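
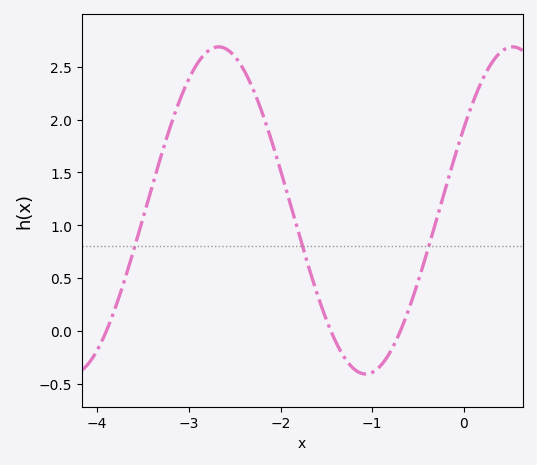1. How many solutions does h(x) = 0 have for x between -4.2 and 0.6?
3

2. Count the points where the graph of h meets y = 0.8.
3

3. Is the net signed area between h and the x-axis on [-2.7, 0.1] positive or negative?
positive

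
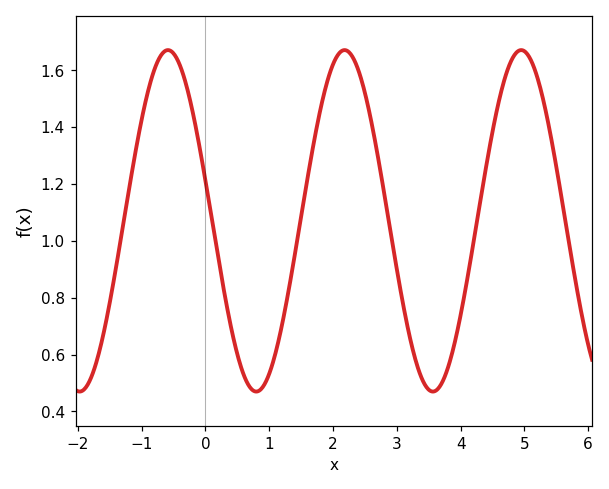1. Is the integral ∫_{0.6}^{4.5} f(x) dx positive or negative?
positive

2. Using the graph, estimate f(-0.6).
1.66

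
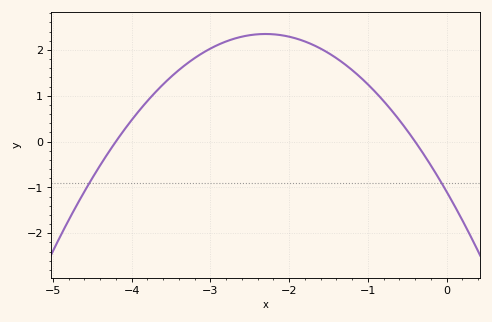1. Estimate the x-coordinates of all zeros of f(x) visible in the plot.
-4.2, -0.4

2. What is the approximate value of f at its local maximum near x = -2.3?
2.35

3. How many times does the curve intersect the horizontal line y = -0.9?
2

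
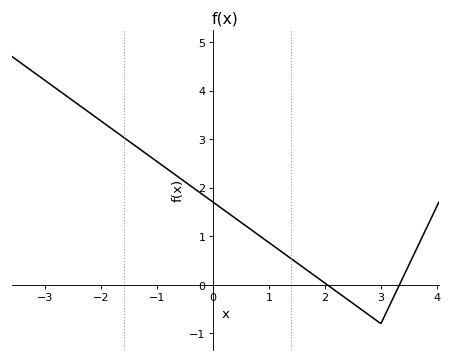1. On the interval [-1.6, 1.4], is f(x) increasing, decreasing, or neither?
decreasing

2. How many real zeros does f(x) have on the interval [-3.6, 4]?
2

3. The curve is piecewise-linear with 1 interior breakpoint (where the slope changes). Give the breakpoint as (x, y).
(3, -0.8)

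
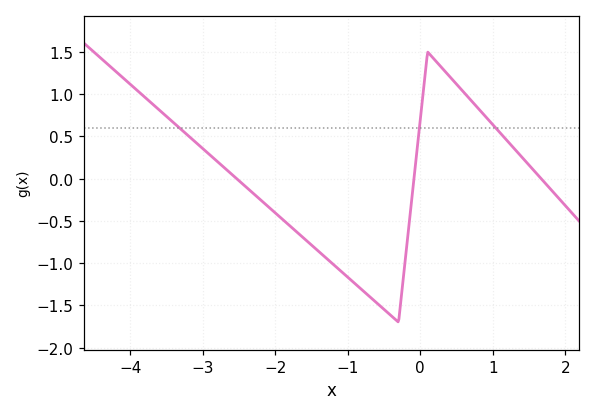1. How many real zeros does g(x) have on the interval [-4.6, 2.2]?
3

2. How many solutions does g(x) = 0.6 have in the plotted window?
3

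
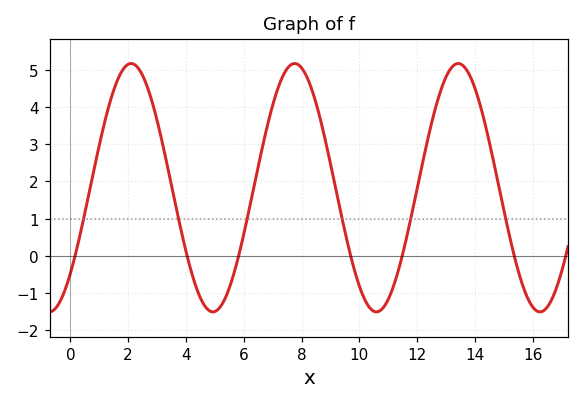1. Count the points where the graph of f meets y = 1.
6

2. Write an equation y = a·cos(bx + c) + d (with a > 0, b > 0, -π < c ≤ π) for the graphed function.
y = 3.34cos(1.11x - 2.33) + 1.83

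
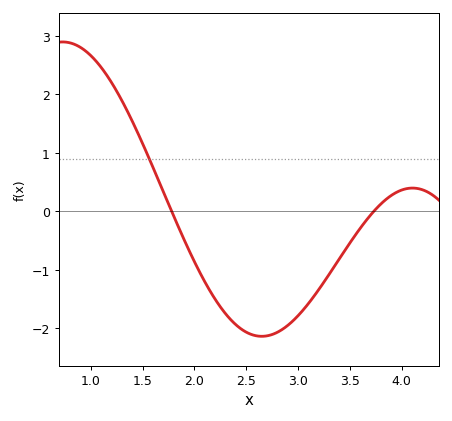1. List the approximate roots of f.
1.8, 3.75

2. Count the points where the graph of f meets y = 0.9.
1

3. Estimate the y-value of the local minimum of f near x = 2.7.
-2.1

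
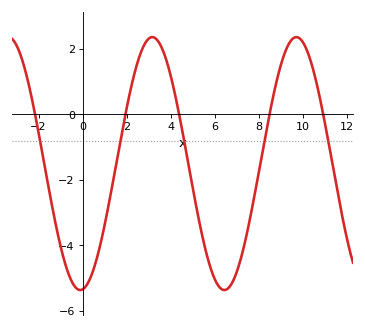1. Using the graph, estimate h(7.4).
-3.84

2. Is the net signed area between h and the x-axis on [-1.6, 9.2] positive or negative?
negative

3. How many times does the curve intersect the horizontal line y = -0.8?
5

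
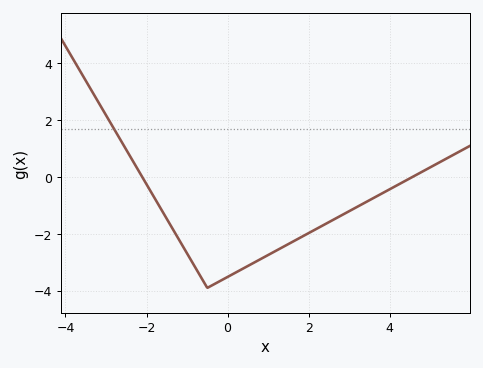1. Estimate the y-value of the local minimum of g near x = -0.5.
-3.8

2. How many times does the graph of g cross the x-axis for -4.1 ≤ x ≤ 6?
2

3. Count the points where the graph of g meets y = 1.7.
1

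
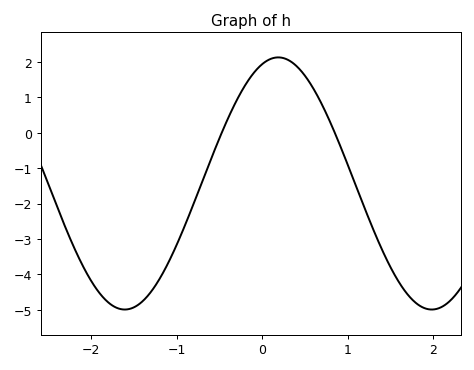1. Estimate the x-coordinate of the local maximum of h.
0.189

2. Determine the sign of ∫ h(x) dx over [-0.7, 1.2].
positive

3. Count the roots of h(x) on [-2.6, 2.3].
2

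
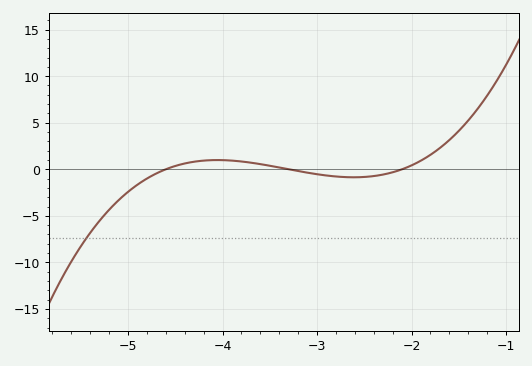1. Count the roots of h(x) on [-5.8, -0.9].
3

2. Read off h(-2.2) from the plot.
-0.325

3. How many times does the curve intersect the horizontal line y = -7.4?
1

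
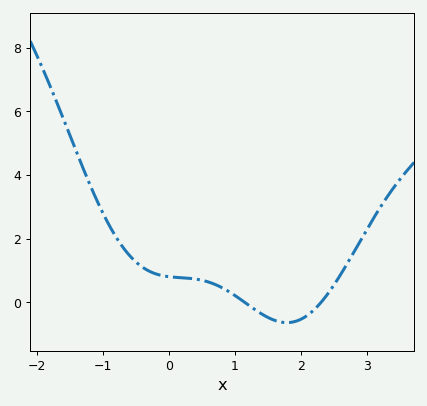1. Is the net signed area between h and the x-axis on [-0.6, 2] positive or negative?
positive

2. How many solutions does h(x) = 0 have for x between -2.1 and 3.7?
2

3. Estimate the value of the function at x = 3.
2.28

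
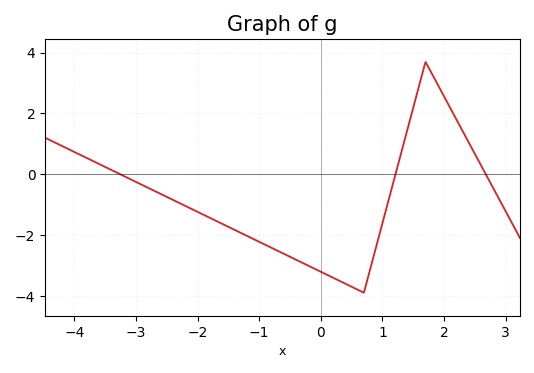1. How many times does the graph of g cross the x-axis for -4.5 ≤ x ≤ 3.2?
3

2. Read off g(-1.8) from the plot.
-1.44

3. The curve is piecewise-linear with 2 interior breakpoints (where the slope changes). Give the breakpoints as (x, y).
(0.7, -3.9); (1.7, 3.7)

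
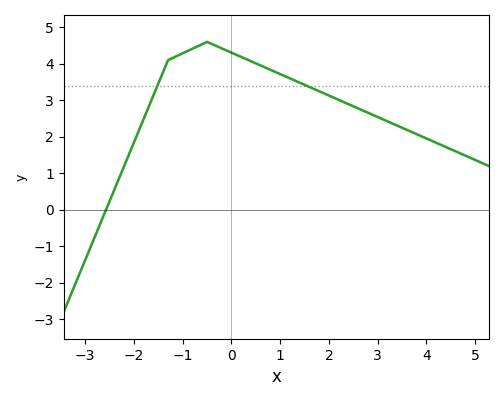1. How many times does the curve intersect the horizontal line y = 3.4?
2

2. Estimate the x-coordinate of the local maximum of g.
-0.501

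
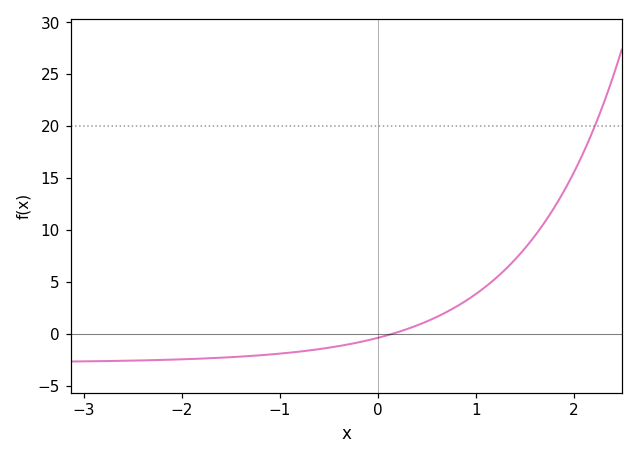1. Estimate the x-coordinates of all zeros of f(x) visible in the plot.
0.145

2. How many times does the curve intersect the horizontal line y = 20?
1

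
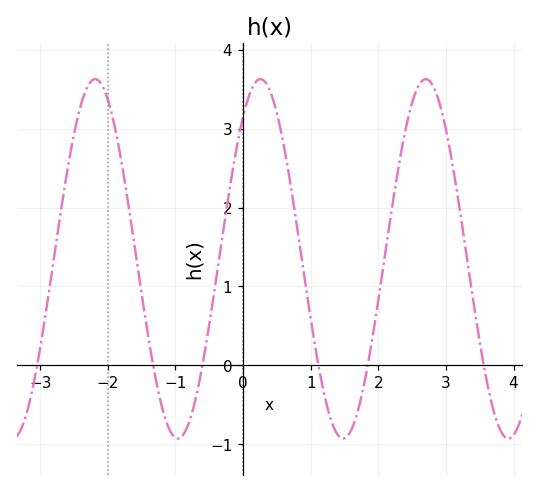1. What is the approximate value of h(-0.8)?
-0.727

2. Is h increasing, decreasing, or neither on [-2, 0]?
neither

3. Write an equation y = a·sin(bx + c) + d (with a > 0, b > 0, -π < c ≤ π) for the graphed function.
y = 2.28sin(2.57x + 0.91) + 1.35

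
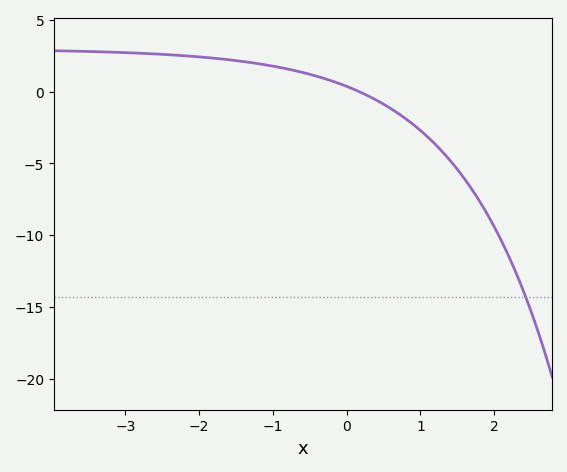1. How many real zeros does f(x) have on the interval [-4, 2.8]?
1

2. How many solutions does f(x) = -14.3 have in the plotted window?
1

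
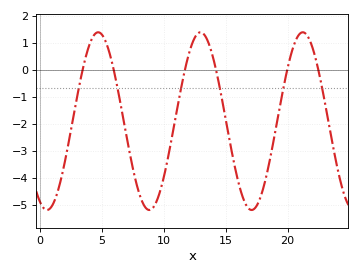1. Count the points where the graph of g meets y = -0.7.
6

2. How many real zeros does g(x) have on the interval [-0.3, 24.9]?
6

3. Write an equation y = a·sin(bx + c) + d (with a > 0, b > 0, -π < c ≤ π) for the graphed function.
y = 3.29sin(0.76x - 2) - 1.91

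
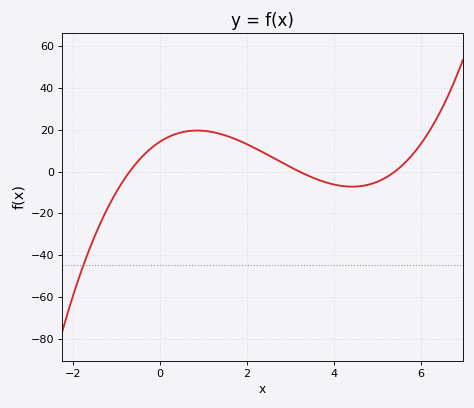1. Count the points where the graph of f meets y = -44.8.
1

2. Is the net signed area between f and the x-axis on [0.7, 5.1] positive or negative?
positive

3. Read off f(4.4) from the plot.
-8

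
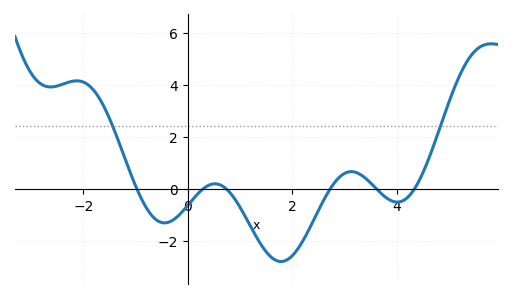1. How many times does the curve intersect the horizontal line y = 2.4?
2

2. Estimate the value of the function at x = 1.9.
-2.72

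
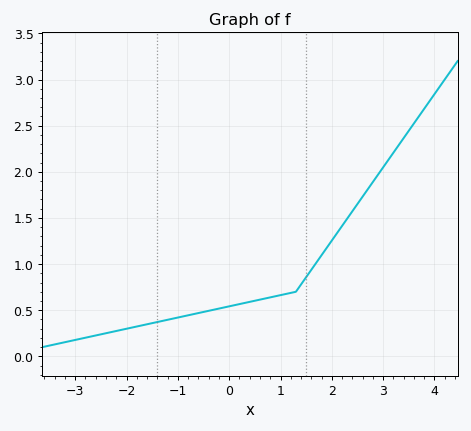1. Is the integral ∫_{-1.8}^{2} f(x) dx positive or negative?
positive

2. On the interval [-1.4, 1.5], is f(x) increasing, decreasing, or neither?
increasing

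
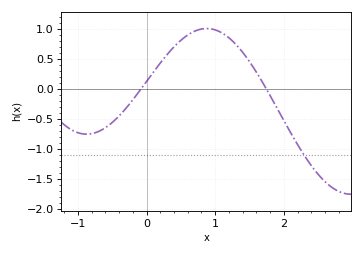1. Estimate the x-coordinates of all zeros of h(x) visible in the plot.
-0.083, 1.75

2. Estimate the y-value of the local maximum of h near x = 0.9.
1.01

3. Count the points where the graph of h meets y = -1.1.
1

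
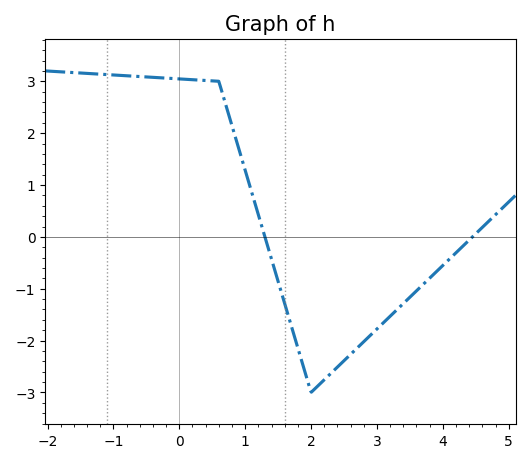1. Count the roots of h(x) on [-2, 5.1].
2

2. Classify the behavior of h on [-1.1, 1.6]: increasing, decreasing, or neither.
decreasing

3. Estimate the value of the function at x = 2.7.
-2.1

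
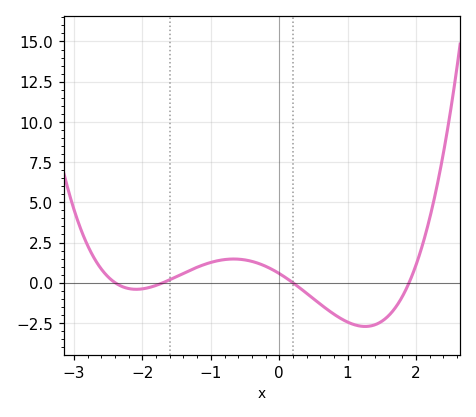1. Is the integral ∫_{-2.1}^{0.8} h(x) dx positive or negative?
positive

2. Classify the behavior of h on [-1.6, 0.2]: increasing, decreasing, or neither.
neither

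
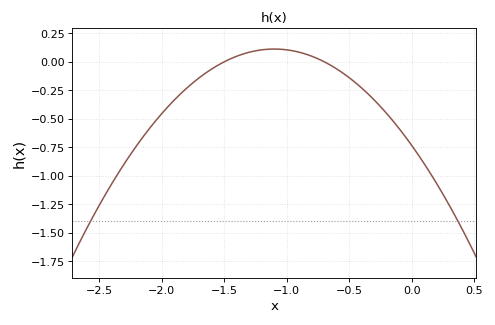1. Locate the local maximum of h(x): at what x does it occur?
-1.1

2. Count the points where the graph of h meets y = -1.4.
2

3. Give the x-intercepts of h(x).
-1.5, -0.7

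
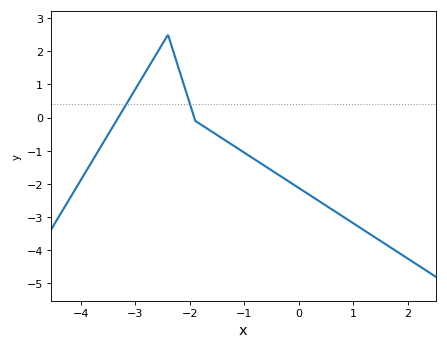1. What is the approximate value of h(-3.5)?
-0.515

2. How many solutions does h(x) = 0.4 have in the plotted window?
2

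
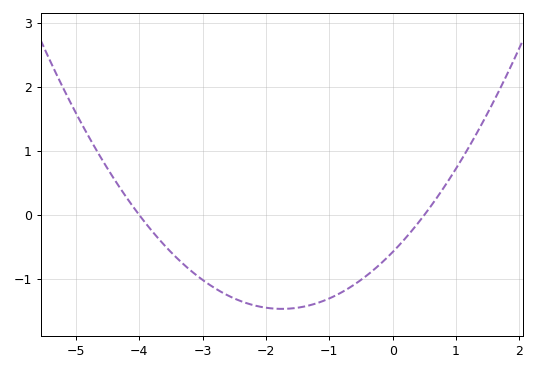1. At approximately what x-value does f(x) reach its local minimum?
-1.75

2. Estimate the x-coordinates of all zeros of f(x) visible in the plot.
-4, 0.5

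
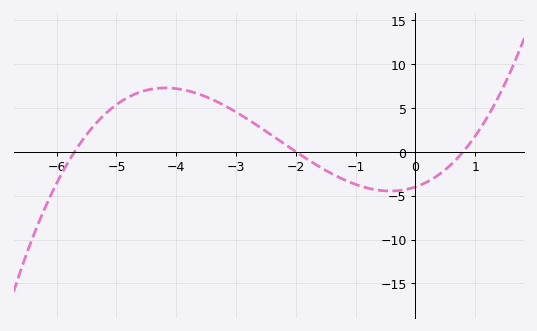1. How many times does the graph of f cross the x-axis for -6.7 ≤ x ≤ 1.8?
3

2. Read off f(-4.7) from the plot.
6.5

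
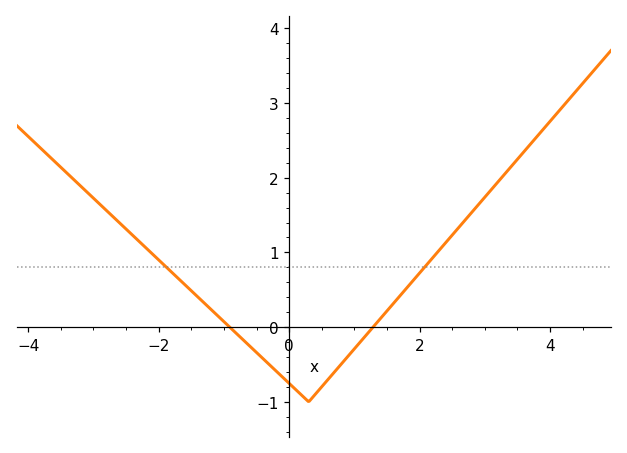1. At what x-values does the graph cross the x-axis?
-0.911, 1.29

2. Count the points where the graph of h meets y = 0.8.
2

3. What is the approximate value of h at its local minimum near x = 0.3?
-0.999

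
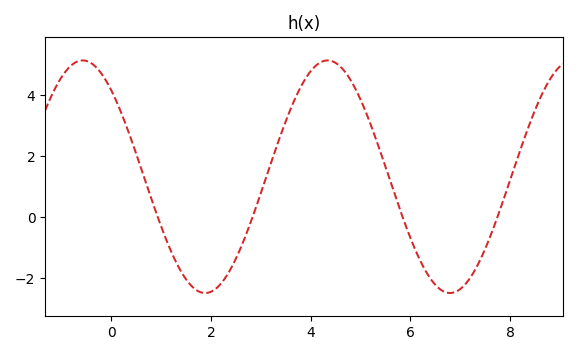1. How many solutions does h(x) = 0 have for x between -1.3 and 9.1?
4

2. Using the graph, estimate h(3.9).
4.6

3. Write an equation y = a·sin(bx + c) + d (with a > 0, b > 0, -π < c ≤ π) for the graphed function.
y = 3.81sin(1.3x + 2.3) + 1.33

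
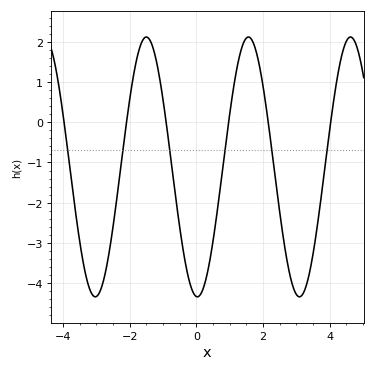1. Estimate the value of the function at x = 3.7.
-2.15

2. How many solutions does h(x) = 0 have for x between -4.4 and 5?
6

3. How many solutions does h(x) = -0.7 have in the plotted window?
6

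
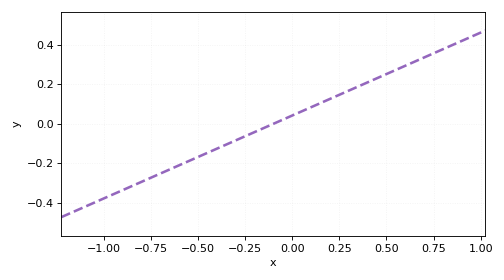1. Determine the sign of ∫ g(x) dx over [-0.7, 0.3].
negative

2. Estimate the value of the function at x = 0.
0.04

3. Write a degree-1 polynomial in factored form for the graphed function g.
y = 0.42(x + 0.1)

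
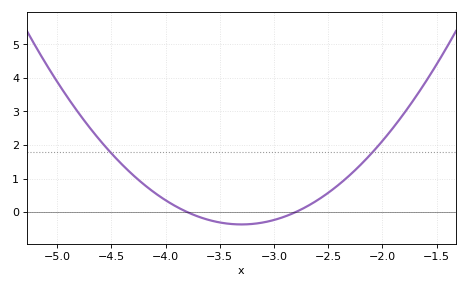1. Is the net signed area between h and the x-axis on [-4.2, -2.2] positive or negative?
positive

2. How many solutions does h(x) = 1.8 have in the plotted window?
2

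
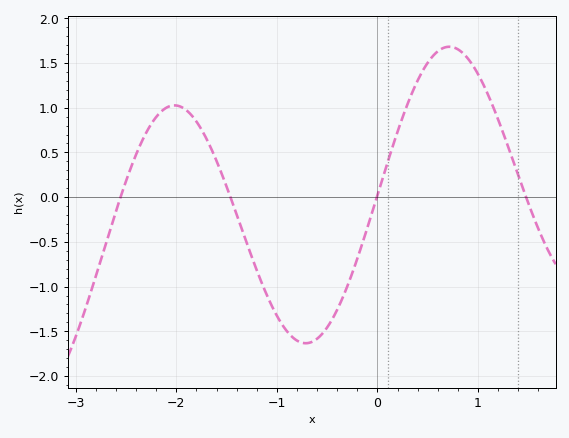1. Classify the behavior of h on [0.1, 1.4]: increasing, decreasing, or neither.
neither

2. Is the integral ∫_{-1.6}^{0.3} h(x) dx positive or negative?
negative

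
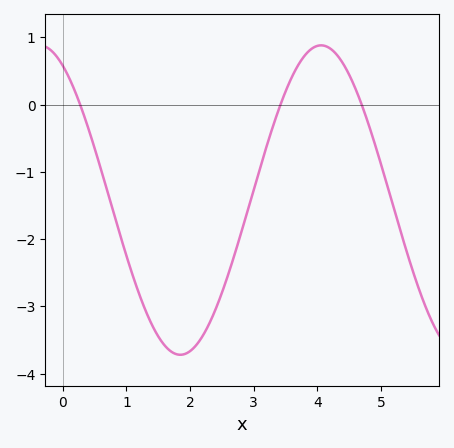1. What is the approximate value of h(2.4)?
-3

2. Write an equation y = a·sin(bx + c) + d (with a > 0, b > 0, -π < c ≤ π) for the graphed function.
y = 2.3sin(1.4x + 2.1) - 1.42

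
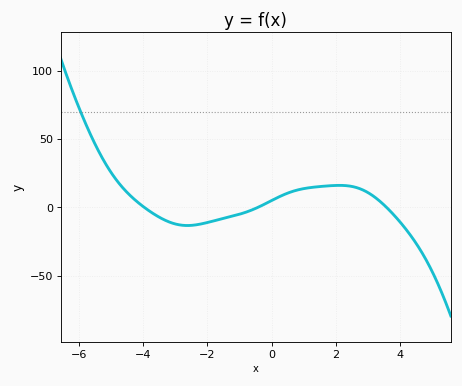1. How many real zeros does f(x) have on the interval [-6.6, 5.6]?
3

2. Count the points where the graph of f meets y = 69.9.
1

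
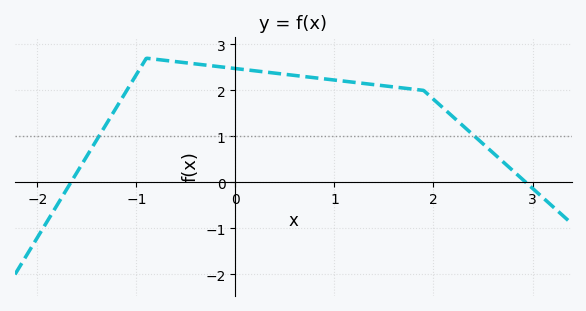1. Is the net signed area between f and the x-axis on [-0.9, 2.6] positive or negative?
positive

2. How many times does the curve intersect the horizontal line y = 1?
2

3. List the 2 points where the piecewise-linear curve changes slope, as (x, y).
(-0.9, 2.7); (1.9, 2)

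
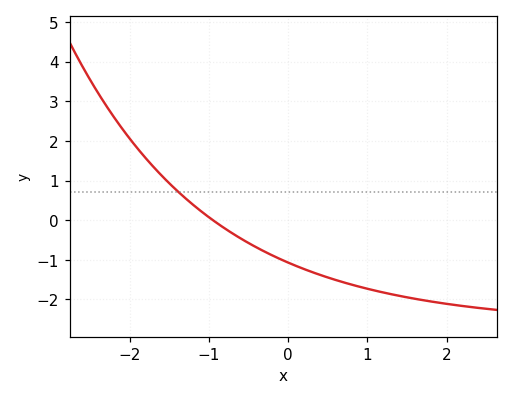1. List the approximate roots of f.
-0.9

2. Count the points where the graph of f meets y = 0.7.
1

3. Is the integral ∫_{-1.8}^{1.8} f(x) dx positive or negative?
negative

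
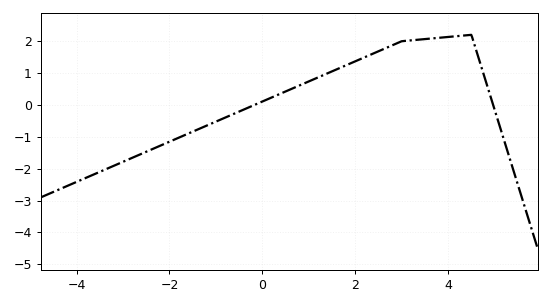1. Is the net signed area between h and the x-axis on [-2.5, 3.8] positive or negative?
positive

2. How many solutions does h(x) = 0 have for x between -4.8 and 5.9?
2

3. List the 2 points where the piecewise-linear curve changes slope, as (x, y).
(3, 2); (4.5, 2.2)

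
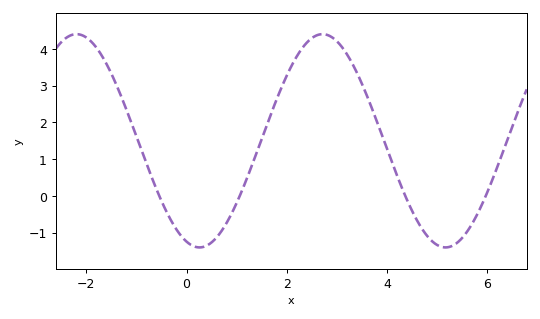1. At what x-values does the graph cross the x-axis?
-0.544, 1.06, 4.36, 5.97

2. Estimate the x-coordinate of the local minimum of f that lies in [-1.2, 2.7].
0.259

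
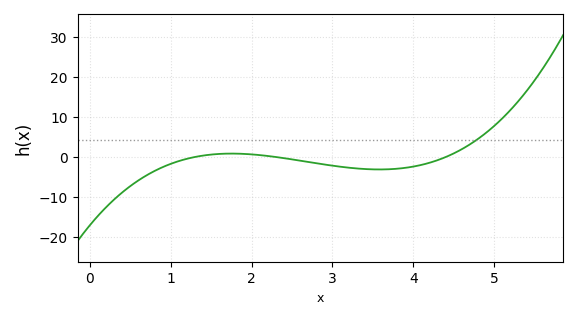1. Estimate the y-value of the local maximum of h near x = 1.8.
1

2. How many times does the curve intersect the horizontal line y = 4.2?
1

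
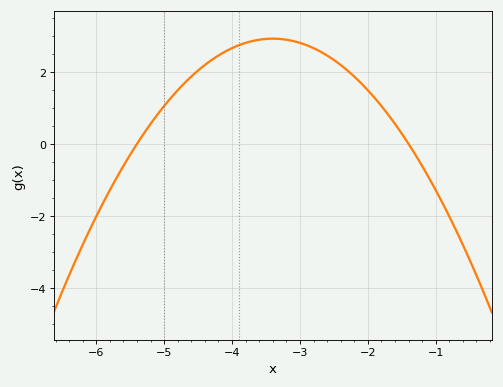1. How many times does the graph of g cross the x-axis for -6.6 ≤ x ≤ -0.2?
2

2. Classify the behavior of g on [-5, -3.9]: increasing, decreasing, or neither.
increasing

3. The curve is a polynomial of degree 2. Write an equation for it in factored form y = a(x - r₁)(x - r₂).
y = -0.73(x + 5.4)(x + 1.4)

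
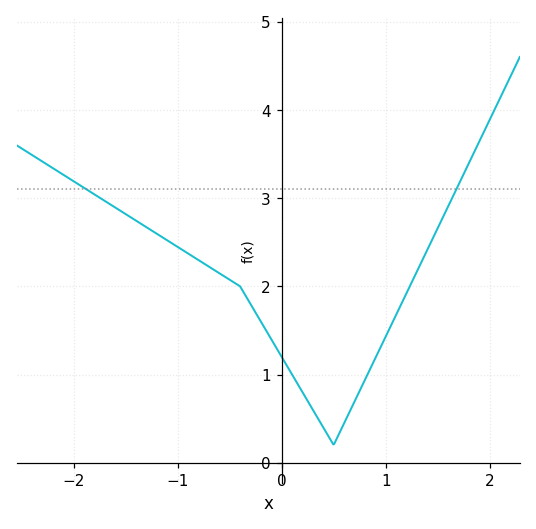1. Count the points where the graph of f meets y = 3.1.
2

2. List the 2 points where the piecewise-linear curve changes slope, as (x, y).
(-0.4, 2); (0.5, 0.2)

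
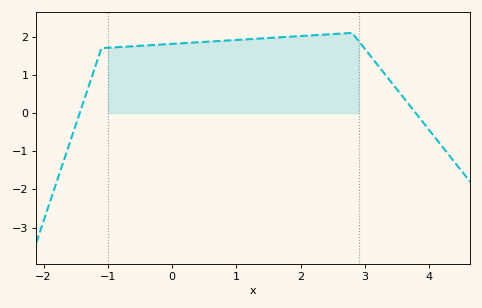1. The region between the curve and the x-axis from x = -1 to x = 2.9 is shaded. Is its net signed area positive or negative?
positive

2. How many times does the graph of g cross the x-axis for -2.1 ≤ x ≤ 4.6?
2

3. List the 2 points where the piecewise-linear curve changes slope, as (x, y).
(-1.1, 1.7); (2.8, 2.1)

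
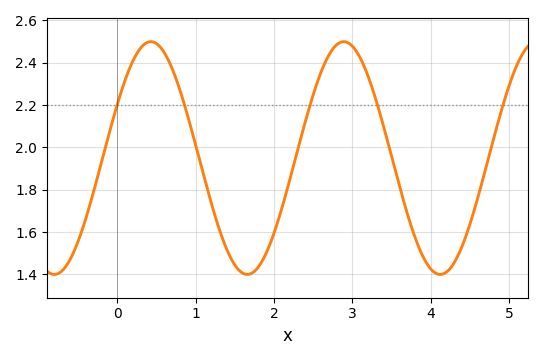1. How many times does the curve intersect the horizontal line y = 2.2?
5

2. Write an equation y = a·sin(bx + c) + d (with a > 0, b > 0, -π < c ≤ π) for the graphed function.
y = 0.55sin(2.5x + 0.48) + 1.95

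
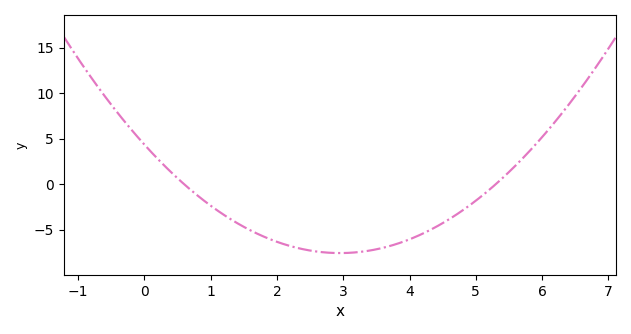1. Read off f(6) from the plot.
5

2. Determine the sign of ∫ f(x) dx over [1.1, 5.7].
negative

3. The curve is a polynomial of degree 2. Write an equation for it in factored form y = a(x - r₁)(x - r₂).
y = 1.37(x - 0.6)(x - 5.3)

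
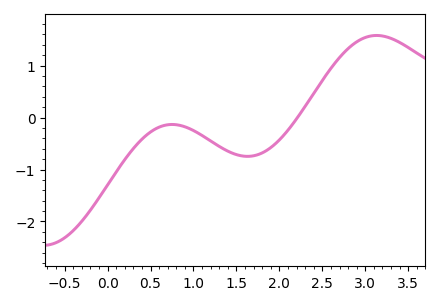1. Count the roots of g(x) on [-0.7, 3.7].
1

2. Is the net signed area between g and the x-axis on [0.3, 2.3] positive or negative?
negative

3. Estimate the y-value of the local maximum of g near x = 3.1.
1.58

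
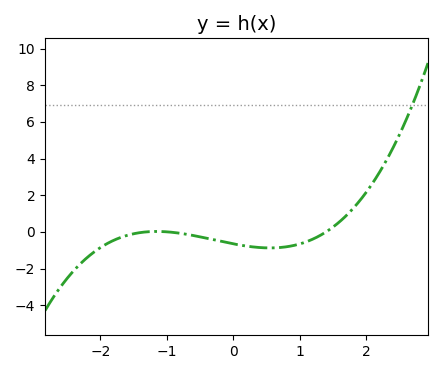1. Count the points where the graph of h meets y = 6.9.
1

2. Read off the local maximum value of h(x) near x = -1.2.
0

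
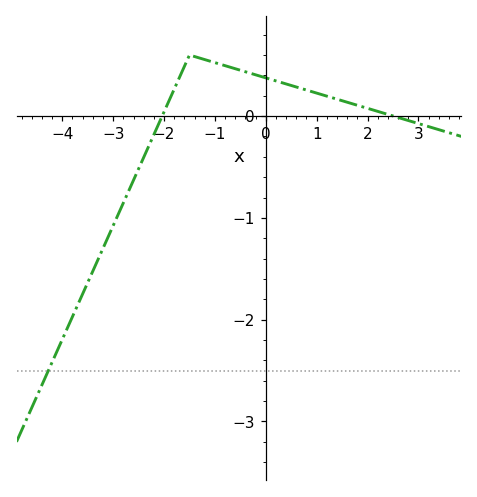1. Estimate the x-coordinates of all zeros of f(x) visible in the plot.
-2, 2.6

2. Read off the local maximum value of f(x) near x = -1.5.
0.6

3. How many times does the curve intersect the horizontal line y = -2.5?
1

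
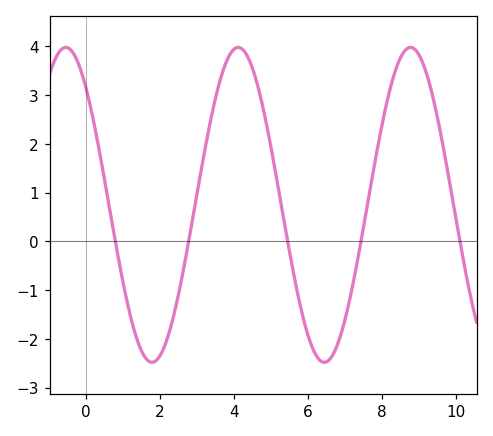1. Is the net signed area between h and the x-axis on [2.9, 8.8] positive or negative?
positive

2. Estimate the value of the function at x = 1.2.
-1.52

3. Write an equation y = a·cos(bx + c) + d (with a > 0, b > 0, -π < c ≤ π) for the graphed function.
y = 3.23cos(1.35x + 0.732) + 0.75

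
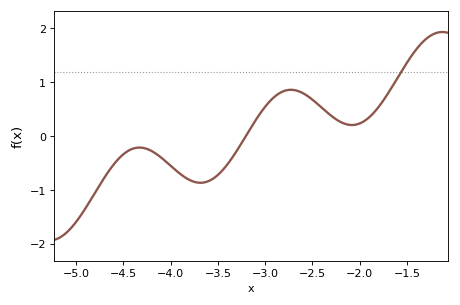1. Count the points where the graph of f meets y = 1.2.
1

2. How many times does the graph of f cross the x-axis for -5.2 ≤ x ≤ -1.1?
1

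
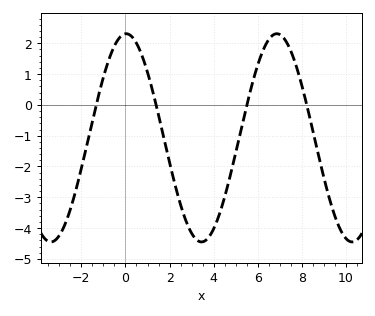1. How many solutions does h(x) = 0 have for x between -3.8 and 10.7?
4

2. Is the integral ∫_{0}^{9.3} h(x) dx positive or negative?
negative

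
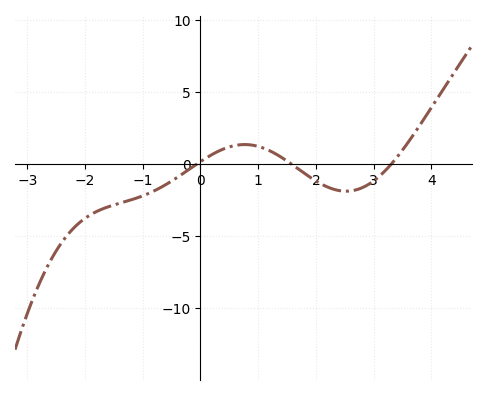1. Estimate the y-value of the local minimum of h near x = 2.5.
-2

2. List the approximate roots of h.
0, 1.6, 3.4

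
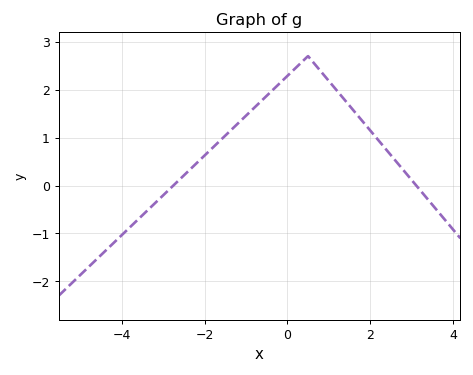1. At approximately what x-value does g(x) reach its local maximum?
0.6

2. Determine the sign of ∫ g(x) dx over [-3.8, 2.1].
positive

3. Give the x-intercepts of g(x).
-2.8, 3.2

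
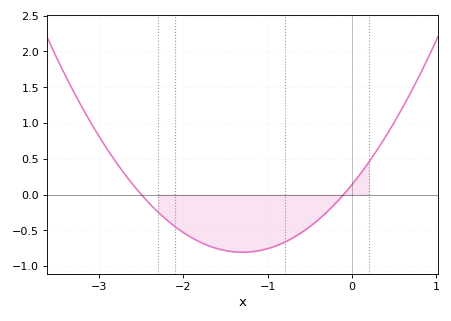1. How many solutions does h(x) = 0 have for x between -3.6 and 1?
2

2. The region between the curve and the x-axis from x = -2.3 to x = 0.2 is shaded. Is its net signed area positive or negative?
negative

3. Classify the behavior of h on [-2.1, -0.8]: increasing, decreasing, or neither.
neither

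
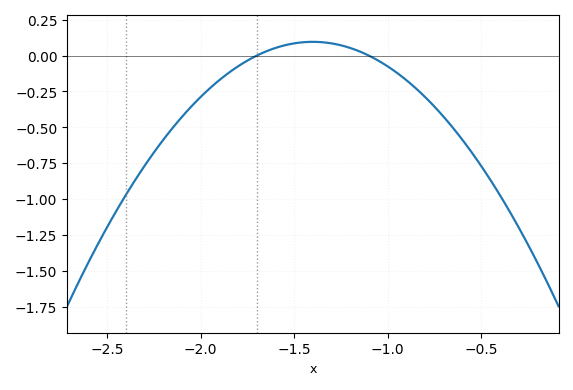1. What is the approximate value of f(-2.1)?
-0.45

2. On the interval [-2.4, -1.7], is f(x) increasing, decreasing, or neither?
increasing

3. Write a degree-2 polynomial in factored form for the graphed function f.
y = -1.07(x + 1.7)(x + 1.1)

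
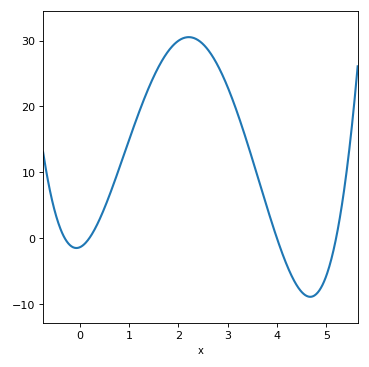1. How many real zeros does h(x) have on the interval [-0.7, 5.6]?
4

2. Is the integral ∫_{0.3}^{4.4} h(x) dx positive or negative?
positive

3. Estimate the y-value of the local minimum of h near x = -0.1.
-1.51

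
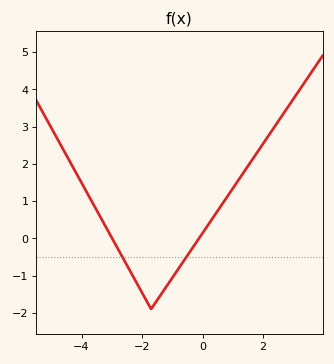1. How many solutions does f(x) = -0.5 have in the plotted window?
2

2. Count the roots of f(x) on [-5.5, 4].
2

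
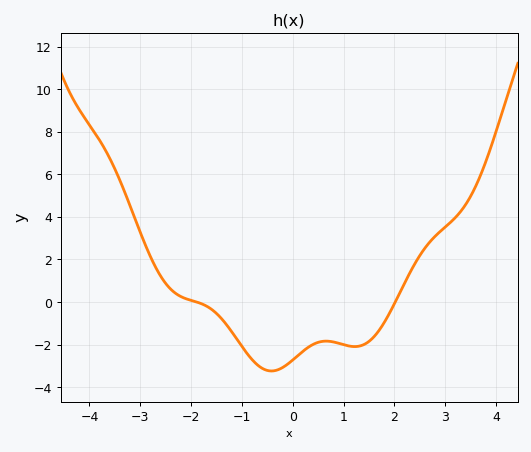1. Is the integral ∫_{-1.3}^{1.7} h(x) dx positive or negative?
negative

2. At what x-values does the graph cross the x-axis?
-1.8, 2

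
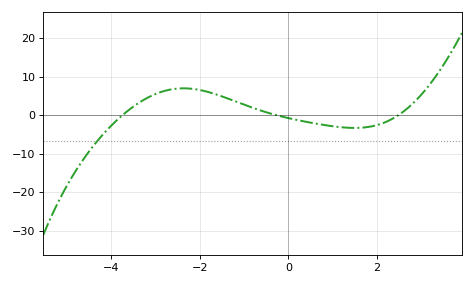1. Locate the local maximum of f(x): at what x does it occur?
-2.4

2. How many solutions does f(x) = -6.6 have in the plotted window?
1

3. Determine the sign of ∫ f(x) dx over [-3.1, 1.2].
positive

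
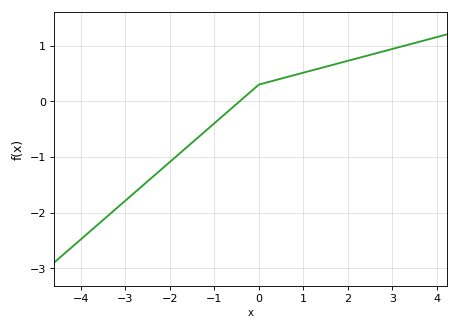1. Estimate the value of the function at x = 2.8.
0.9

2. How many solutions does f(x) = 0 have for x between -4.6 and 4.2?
1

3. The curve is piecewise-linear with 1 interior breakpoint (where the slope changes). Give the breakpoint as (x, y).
(0, 0.3)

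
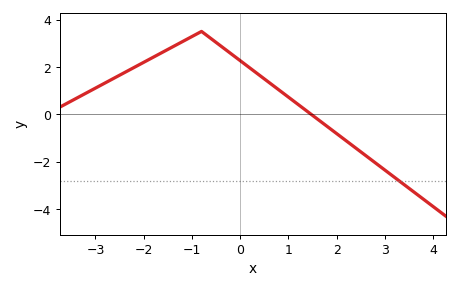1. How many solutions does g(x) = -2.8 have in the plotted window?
1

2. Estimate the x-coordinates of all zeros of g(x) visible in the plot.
1.47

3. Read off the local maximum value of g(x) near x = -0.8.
3.5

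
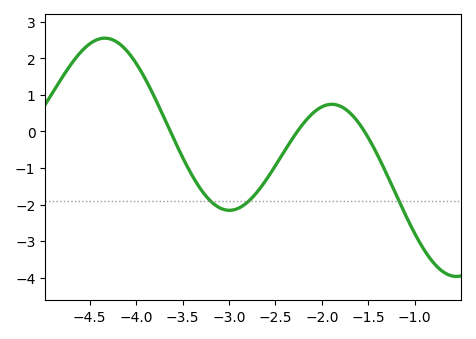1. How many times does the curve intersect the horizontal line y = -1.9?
3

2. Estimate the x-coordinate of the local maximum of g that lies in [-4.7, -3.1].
-4.34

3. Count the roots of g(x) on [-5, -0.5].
3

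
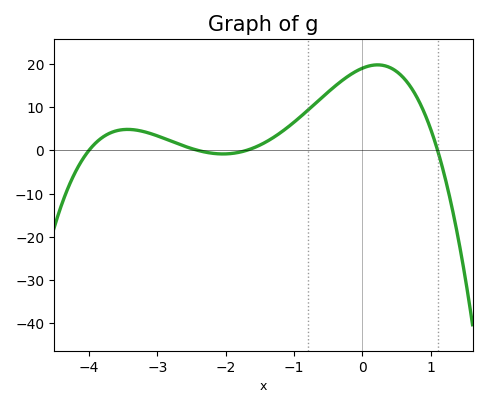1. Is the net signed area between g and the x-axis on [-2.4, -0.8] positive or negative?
positive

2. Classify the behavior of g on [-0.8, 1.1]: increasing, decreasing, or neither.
neither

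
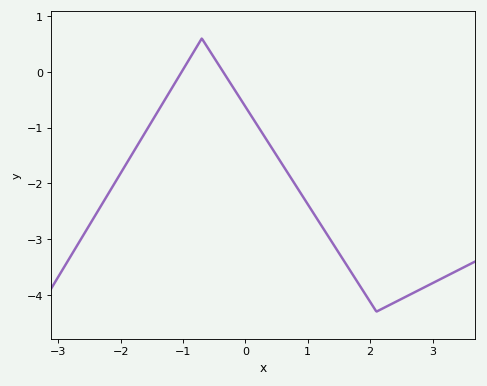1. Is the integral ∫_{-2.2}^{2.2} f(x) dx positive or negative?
negative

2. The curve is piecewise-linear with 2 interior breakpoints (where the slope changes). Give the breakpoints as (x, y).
(-0.7, 0.6); (2.1, -4.3)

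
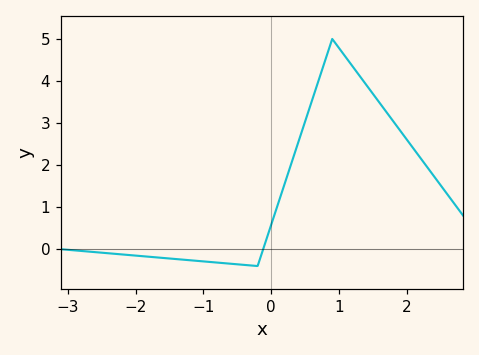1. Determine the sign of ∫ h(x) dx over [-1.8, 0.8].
positive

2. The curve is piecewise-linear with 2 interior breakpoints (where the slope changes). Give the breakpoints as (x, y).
(-0.2, -0.4); (0.9, 5)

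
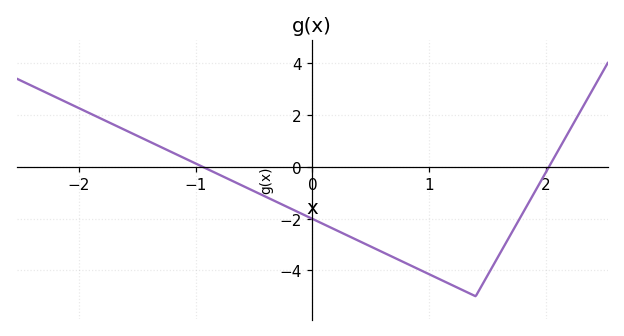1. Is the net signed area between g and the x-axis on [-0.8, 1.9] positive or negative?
negative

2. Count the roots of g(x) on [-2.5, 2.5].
2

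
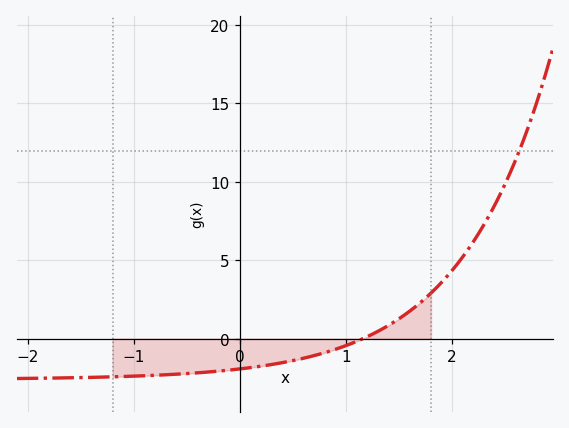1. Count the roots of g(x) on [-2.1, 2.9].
1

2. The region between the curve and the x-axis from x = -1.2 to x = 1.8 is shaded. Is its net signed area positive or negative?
negative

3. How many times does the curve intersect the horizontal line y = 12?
1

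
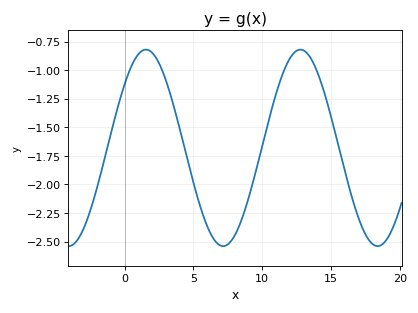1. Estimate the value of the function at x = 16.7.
-2.19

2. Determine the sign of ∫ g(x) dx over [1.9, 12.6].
negative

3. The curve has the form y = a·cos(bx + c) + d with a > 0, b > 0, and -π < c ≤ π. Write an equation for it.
y = 0.86cos(0.56x - 0.87) - 1.68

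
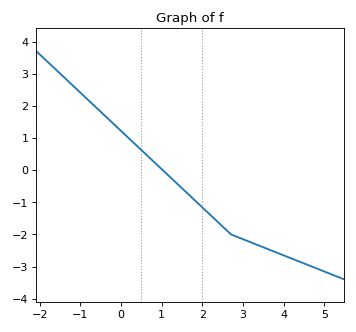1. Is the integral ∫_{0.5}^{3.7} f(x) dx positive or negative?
negative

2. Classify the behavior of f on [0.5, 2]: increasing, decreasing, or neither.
decreasing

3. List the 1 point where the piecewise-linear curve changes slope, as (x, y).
(2.7, -2)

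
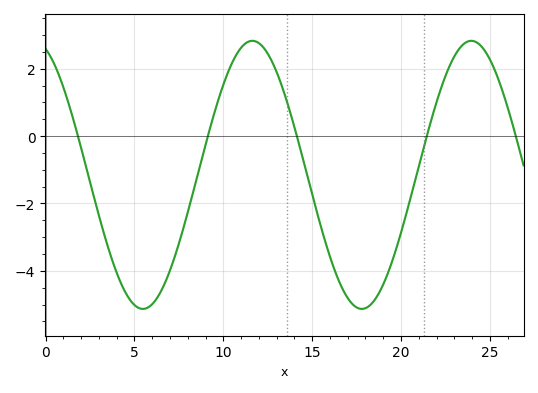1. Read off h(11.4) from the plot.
2.8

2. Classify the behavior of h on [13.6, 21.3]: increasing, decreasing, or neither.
neither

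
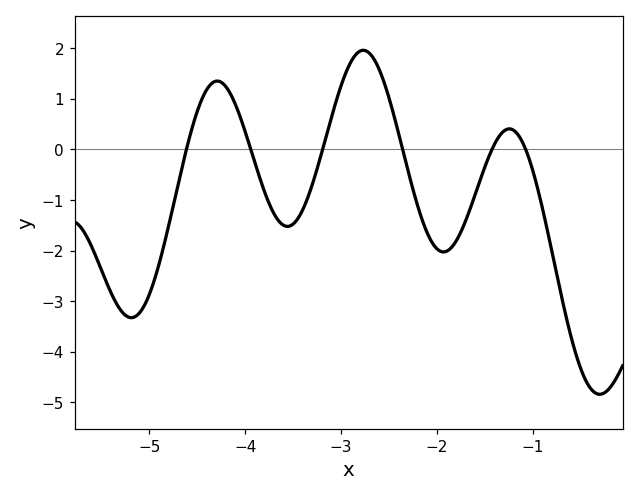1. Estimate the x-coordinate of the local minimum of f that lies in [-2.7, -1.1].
-1.9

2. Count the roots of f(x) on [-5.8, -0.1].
6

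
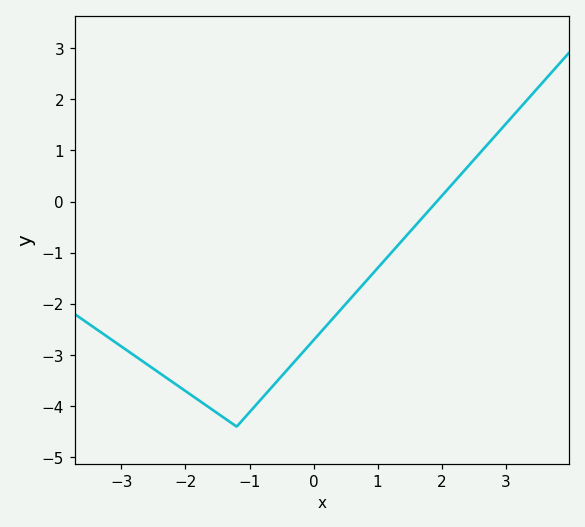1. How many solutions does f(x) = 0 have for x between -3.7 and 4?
1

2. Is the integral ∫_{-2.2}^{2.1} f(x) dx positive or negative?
negative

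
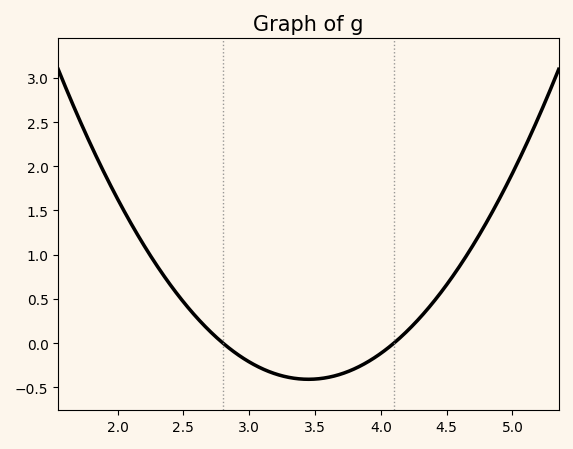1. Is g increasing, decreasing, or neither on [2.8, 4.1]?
neither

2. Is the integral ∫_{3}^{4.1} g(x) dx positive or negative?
negative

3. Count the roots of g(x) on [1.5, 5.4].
2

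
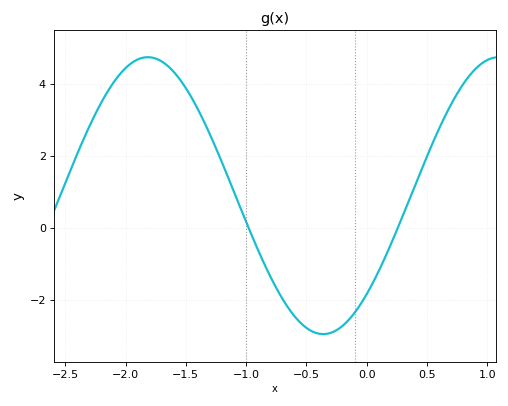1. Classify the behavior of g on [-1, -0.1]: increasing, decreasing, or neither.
neither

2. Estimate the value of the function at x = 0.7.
3.44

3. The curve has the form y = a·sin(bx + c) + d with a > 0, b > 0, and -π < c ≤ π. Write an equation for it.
y = 3.85sin(2.16x - 0.792) + 0.9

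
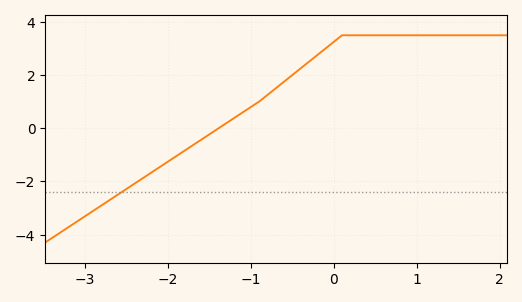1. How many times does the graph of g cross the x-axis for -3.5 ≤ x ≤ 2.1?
1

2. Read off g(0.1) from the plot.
3.6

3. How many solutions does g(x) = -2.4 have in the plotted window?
1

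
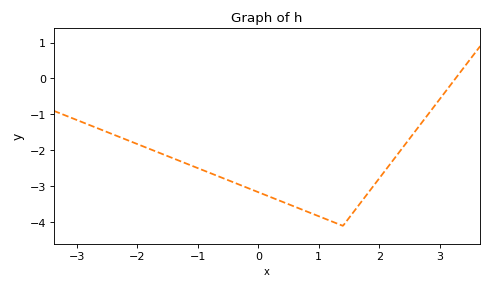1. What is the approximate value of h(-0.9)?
-2.56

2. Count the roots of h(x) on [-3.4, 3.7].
1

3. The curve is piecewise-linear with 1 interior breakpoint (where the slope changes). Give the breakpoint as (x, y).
(1.4, -4.1)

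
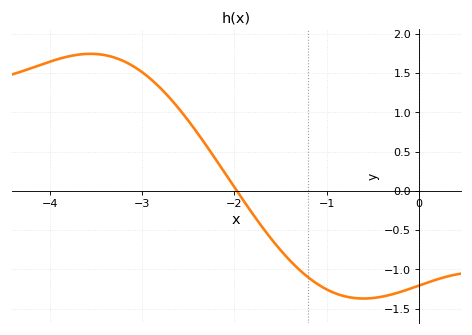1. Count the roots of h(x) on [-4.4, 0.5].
1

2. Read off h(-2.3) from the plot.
0.55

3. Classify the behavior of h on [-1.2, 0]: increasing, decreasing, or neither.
neither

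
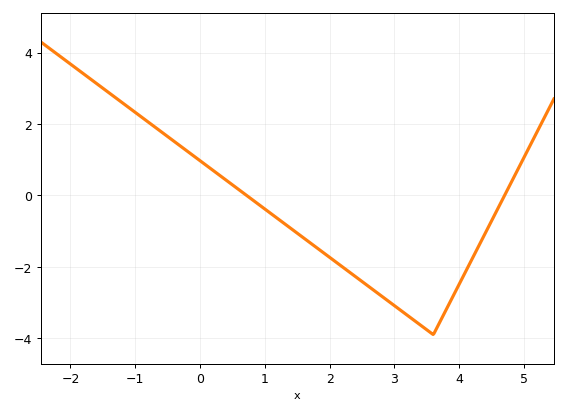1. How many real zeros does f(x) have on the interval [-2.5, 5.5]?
2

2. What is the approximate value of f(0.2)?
0.8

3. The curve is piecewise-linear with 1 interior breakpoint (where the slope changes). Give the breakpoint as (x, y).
(3.6, -3.9)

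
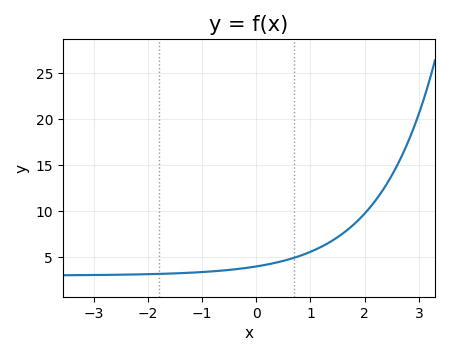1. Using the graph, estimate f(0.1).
4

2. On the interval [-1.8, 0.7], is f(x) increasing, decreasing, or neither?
increasing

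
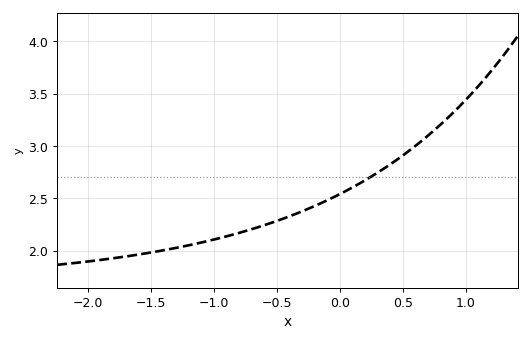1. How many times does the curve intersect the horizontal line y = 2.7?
1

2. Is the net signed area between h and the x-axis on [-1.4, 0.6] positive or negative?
positive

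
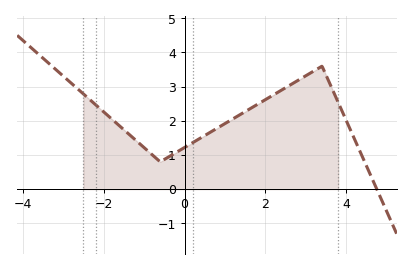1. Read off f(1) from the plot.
1.9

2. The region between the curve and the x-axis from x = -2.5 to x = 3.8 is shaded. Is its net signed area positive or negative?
positive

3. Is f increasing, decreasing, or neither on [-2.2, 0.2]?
neither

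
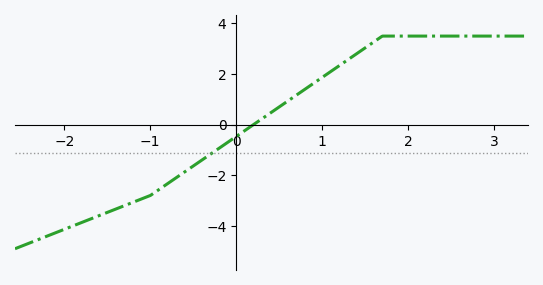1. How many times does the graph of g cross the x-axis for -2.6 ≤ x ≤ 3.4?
1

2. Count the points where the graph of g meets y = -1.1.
1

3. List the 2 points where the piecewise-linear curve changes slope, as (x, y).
(-1, -2.8); (1.7, 3.5)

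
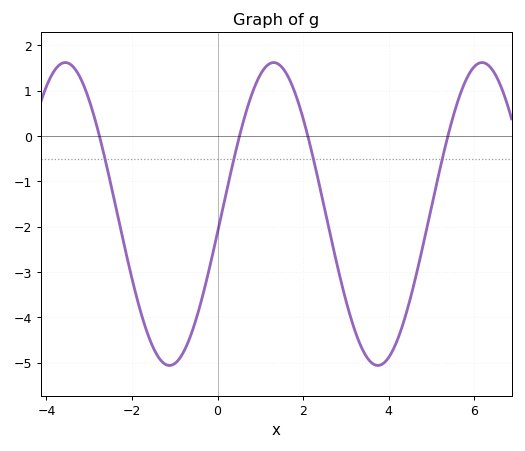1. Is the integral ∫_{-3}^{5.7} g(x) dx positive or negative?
negative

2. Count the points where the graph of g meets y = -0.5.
4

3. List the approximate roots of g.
-2.76, 0.512, 2.11, 5.38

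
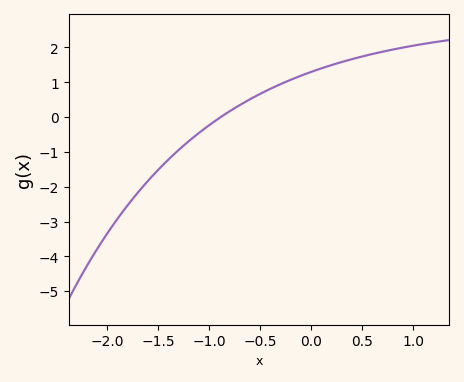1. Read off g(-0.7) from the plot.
0.347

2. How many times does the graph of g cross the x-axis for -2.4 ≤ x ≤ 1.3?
1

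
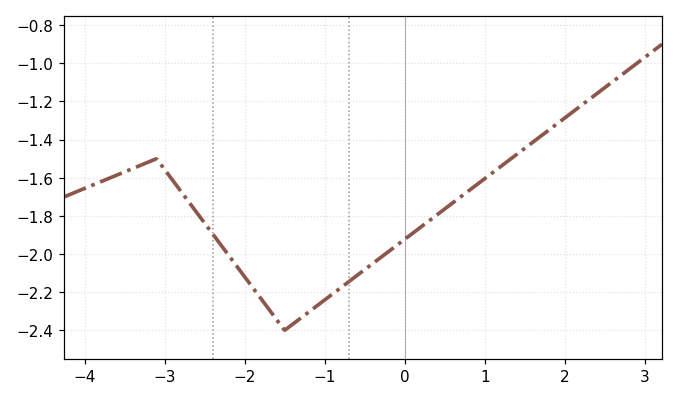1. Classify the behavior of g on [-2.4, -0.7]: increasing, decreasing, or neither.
neither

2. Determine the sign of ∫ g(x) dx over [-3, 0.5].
negative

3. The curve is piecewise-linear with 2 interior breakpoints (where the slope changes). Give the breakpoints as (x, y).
(-3.1, -1.5); (-1.5, -2.4)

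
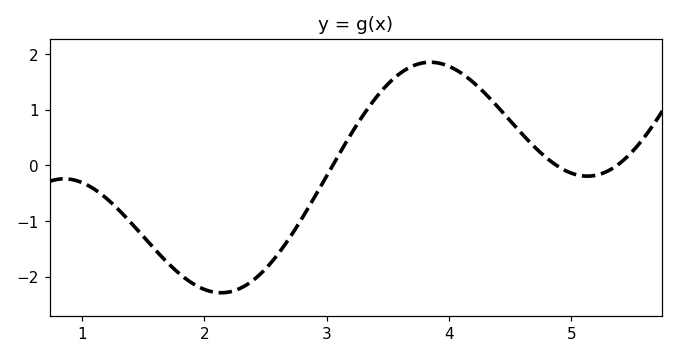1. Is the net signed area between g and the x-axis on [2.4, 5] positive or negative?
positive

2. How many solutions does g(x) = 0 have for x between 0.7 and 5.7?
3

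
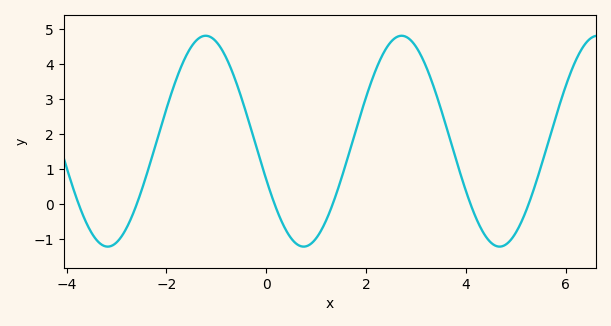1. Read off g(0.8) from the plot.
-1.2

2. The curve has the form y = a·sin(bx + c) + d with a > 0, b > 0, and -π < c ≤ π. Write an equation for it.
y = 3.01sin(1.6x - 2.8) + 1.79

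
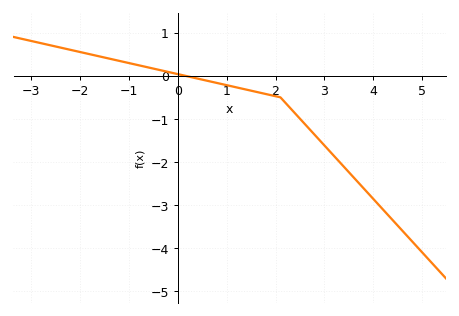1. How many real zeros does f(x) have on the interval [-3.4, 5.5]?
1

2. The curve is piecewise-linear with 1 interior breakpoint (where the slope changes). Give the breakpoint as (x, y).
(2.1, -0.5)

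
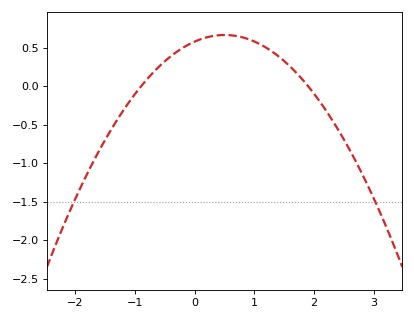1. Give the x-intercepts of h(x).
-0.9, 1.9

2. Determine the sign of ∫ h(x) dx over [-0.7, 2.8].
positive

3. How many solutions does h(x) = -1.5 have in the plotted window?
2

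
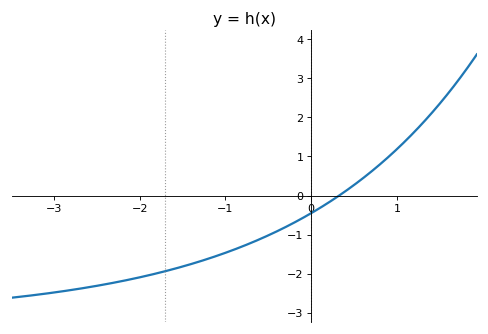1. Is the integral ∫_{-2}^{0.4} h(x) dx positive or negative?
negative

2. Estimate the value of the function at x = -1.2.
-1.6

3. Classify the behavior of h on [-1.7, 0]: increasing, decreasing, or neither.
increasing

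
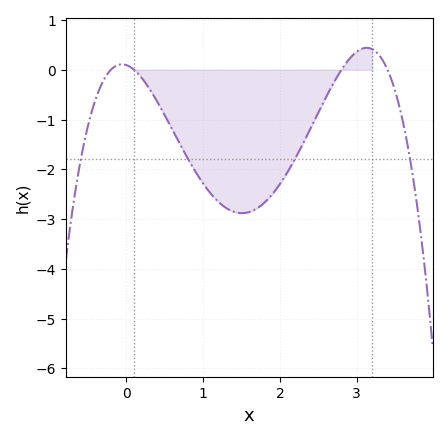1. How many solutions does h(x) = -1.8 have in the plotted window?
4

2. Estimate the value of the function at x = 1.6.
-2.9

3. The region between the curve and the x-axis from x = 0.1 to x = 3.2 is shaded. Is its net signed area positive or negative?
negative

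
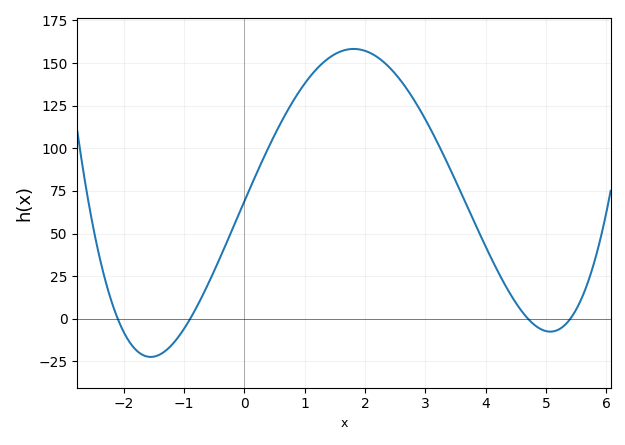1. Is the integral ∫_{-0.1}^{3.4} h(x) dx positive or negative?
positive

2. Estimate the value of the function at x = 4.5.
9.24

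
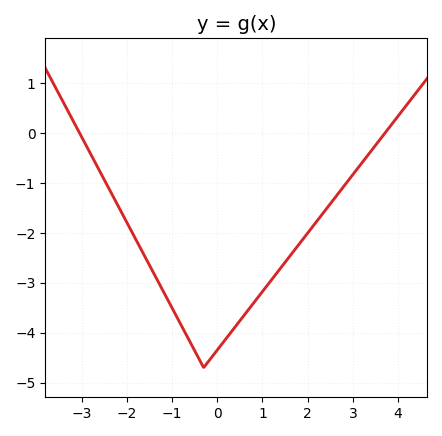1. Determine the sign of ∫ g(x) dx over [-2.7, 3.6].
negative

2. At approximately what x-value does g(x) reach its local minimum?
-0.2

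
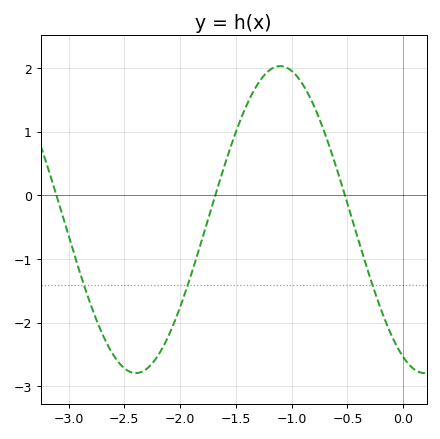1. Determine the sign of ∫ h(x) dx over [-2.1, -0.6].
positive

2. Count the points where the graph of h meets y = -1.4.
3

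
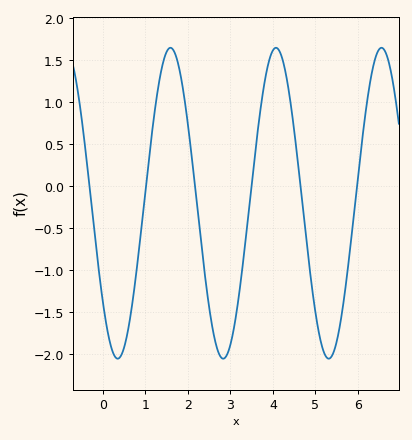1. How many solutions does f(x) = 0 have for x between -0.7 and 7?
6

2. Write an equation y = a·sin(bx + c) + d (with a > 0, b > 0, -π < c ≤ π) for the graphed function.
y = 1.85sin(2.53x - 2.45) - 0.2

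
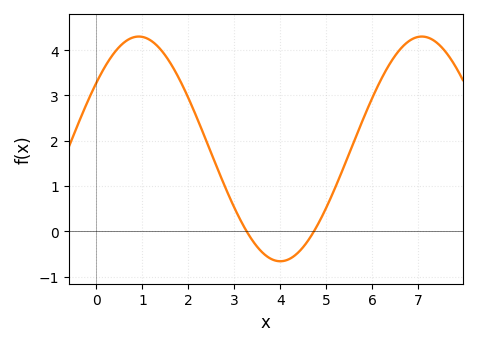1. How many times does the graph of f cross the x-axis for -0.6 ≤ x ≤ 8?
2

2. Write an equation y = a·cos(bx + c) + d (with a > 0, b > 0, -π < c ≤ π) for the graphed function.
y = 2.48cos(1x - 0.94) + 1.82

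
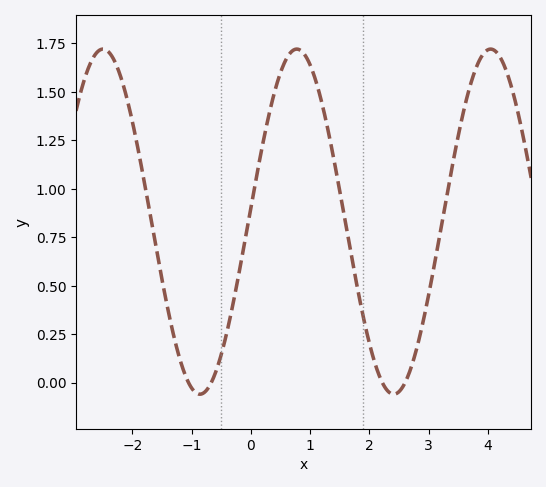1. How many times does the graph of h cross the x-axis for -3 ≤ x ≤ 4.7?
4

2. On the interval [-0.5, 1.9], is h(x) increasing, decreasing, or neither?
neither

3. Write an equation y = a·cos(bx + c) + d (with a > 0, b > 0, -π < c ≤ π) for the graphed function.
y = 0.89cos(1.9x - 1.5) + 0.83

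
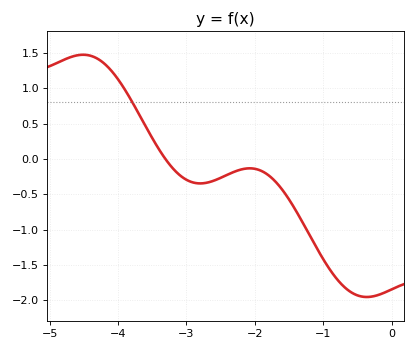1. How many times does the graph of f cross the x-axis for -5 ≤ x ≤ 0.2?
1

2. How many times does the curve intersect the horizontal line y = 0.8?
1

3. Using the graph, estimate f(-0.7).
-1.8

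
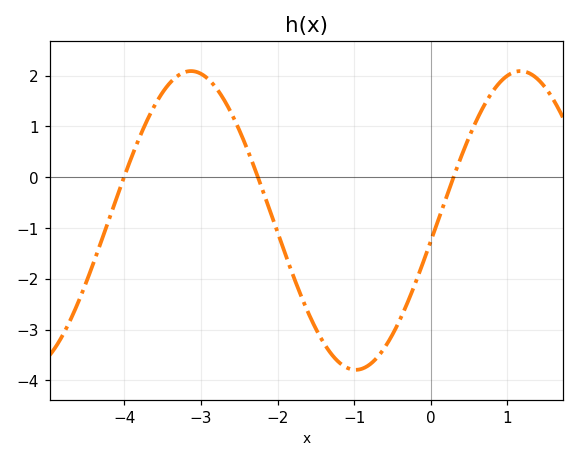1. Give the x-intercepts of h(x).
-4, -2.3, 0.3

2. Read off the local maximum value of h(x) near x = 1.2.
2.1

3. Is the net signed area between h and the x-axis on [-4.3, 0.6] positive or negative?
negative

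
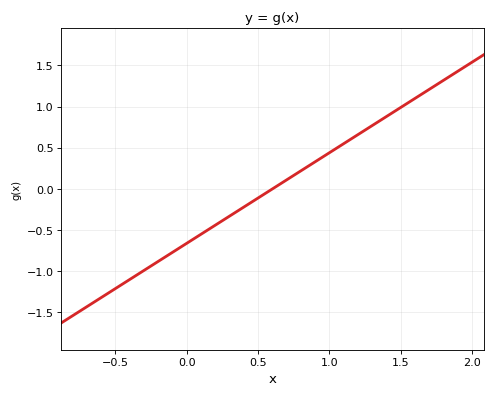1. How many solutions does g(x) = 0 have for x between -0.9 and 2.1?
1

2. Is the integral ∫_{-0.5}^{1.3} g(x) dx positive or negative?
negative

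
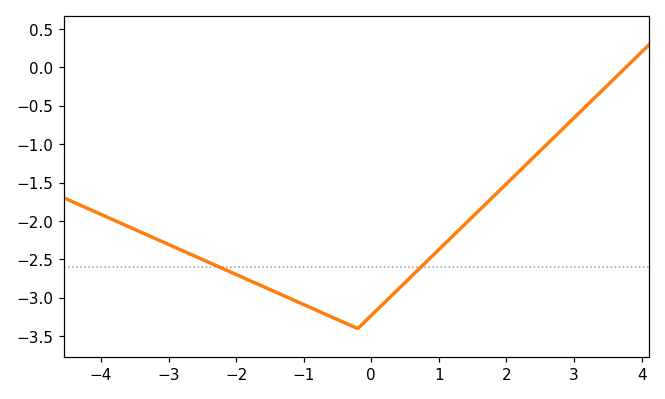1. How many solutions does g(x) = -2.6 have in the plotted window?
2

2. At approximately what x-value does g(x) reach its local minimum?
-0.201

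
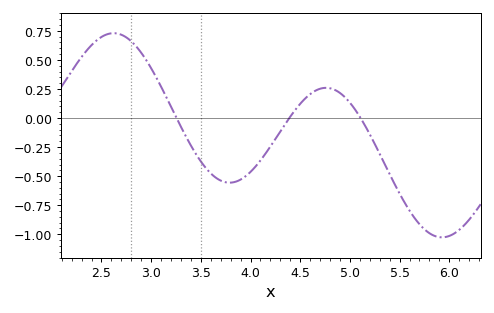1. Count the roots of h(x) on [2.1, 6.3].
3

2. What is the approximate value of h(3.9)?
-0.53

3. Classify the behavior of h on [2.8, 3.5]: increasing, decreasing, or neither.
decreasing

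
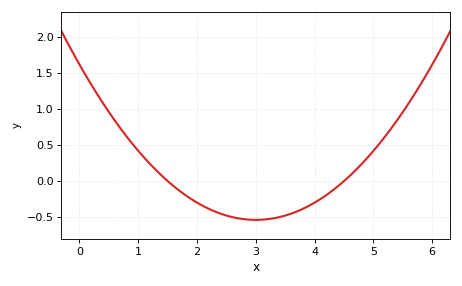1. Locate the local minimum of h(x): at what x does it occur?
3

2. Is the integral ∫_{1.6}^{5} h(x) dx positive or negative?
negative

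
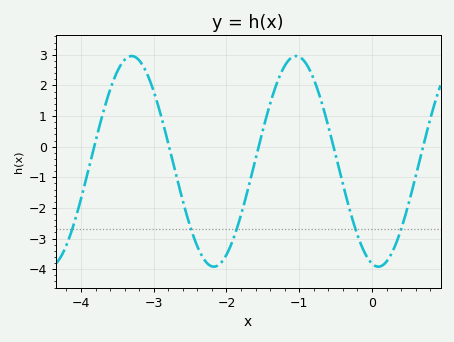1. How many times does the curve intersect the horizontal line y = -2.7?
5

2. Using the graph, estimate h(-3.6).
1.9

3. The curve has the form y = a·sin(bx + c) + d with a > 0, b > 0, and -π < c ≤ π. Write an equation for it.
y = 3.44sin(2.8x - 1.8) - 0.48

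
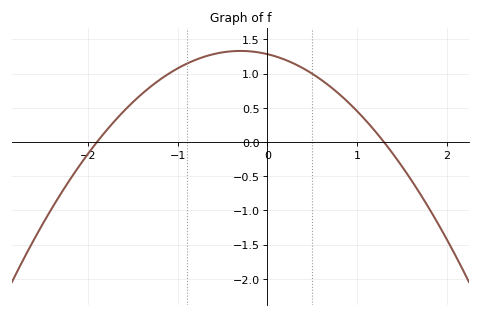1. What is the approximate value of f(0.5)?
1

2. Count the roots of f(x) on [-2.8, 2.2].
2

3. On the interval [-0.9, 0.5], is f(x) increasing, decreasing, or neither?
neither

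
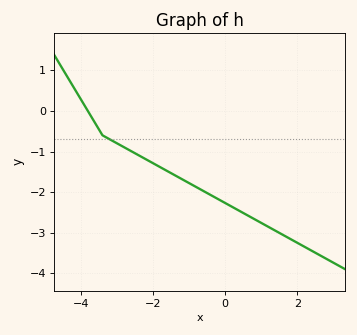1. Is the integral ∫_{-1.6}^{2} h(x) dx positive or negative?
negative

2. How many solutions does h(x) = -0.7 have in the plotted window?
1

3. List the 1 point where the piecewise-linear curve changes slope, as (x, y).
(-3.4, -0.6)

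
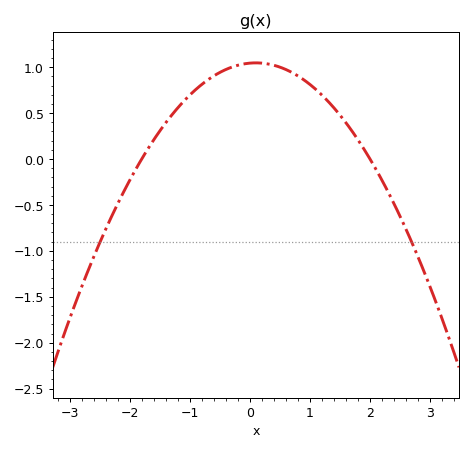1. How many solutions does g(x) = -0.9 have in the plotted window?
2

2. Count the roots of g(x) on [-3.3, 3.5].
2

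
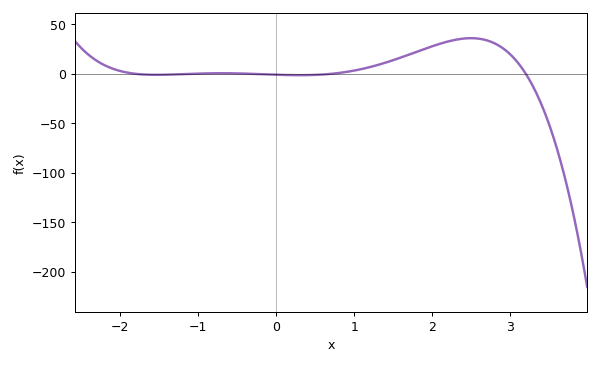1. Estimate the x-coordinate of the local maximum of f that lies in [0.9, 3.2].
2.5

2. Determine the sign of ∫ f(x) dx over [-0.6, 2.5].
positive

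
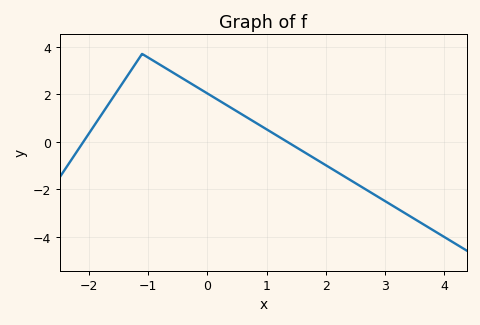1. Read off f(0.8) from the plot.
0.8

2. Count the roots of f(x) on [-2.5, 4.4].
2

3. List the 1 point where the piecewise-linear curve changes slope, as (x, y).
(-1.1, 3.7)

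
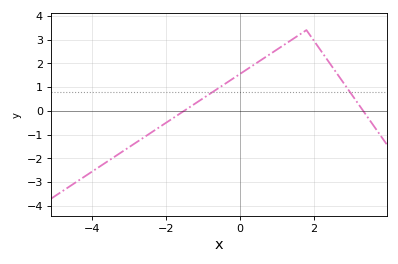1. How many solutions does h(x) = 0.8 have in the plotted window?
2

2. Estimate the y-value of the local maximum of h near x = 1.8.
3.4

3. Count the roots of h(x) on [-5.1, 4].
2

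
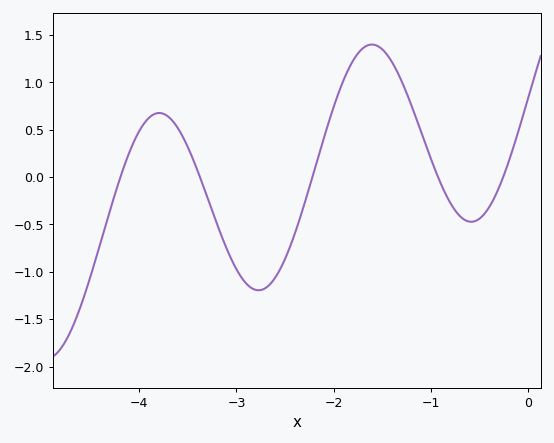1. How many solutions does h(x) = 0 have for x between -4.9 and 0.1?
5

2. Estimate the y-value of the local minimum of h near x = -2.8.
-1.2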